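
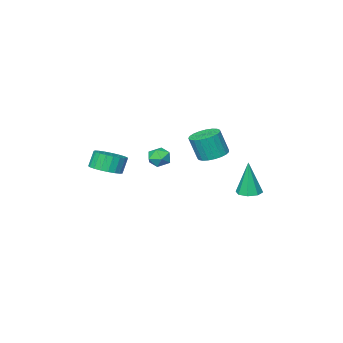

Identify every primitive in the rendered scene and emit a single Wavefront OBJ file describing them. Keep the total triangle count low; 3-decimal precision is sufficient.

v 3.526 -3.665 0.33
v 4.23 -4.186 0.579
v 3.837 -4.255 1.54
v 3.134 -3.735 1.29
v 4.358 -3.838 0.657
v 3.965 -3.908 1.617
v 4.342 -3.461 0.678
v 3.949 -3.53 1.638
v 4.185 -3.118 0.638
v 3.792 -3.188 1.599
v 3.914 -2.871 0.546
v 3.522 -2.94 1.506
v 3.576 -2.761 0.416
v 3.184 -2.83 1.376
v 3.23 -2.807 0.271
v 2.837 -2.876 1.231
v 2.935 -3.001 0.136
v 2.542 -3.071 1.097
v 2.742 -3.311 0.035
v 2.349 -3.38 0.995
v 2.684 -3.681 -0.015
v 2.292 -3.751 0.945
v 2.773 -4.049 -0.006
v 2.38 -4.119 0.955
v 2.991 -4.351 0.061
v 2.599 -4.42 1.022
v 3.302 -4.534 0.175
v 2.91 -4.603 1.136
v 3.652 -4.566 0.316
v 3.26 -4.636 1.276
v 3.98 -4.443 0.459
v 3.588 -4.513 1.419
v -3.602 -0.789 -2.119
v -3.096 -1.301 -2.145
v -3.558 -0.851 0.019
v -2.882 -0.793 -2.134
v -3.089 -0.283 -2.115
v -3.597 -0.069 -2.098
v -4.107 -0.277 -2.094
v -4.322 -0.784 -2.105
v -4.114 -1.294 -2.124
v -3.607 -1.509 -2.14
v -2.069 -1.922 0.609
v -1.366 -1.414 0.545
v -1.007 -1.731 1.988
v -1.711 -2.238 2.051
v -1.617 -1.18 0.659
v -1.259 -1.497 2.102
v -1.947 -1.074 0.764
v -1.588 -1.391 2.207
v -2.298 -1.115 0.842
v -1.939 -1.432 2.285
v -2.609 -1.296 0.88
v -2.25 -1.612 2.323
v -2.827 -1.584 0.871
v -2.468 -1.901 2.314
v -2.914 -1.931 0.817
v -2.555 -2.248 2.259
v -2.855 -2.276 0.726
v -2.496 -2.593 2.169
v -2.66 -2.56 0.615
v -2.302 -2.877 2.058
v -2.363 -2.734 0.503
v -2.005 -3.05 1.946
v -2.015 -2.767 0.41
v -1.657 -3.084 1.852
v -1.677 -2.654 0.35
v -1.318 -2.971 1.793
v -1.406 -2.414 0.336
v -1.048 -2.731 1.778
v -1.25 -2.089 0.368
v -0.892 -2.406 1.811
v -1.236 -1.736 0.442
v -0.877 -2.052 1.885
v 0.198 -2.694 1.075
v 0.827 -2.508 0.79
v 0.253 -3.712 0.53
v 0.882 -3.526 0.245
v 0.831 -3.654 0.946
v 0.797 -3.024 1.284
v 0.283 -3.196 0.036
v 0.249 -2.566 0.374
v 0.879 -2.818 0.148
v 1.218 -3.101 0.711
v -0.138 -3.119 0.609
v 0.201 -3.402 1.172
f 2 1 5
f 2 5 3
f 3 5 6
f 3 6 4
f 5 1 7
f 5 7 6
f 6 7 8
f 6 8 4
f 7 1 9
f 7 9 8
f 8 9 10
f 8 10 4
f 9 1 11
f 9 11 10
f 10 11 12
f 10 12 4
f 11 1 13
f 11 13 12
f 12 13 14
f 12 14 4
f 13 1 15
f 13 15 14
f 14 15 16
f 14 16 4
f 15 1 17
f 15 17 16
f 16 17 18
f 16 18 4
f 17 1 19
f 17 19 18
f 18 19 20
f 18 20 4
f 19 1 21
f 19 21 20
f 20 21 22
f 20 22 4
f 21 1 23
f 21 23 22
f 22 23 24
f 22 24 4
f 23 1 25
f 23 25 24
f 24 25 26
f 24 26 4
f 25 1 27
f 25 27 26
f 26 27 28
f 26 28 4
f 27 1 29
f 27 29 28
f 28 29 30
f 28 30 4
f 29 1 31
f 29 31 30
f 30 31 32
f 30 32 4
f 31 1 2
f 31 2 32
f 32 2 3
f 32 3 4
f 34 33 36
f 34 36 35
f 36 33 37
f 36 37 35
f 37 33 38
f 37 38 35
f 38 33 39
f 38 39 35
f 39 33 40
f 39 40 35
f 40 33 41
f 40 41 35
f 41 33 42
f 41 42 35
f 42 33 34
f 42 34 35
f 44 43 47
f 44 47 45
f 45 47 48
f 45 48 46
f 47 43 49
f 47 49 48
f 48 49 50
f 48 50 46
f 49 43 51
f 49 51 50
f 50 51 52
f 50 52 46
f 51 43 53
f 51 53 52
f 52 53 54
f 52 54 46
f 53 43 55
f 53 55 54
f 54 55 56
f 54 56 46
f 55 43 57
f 55 57 56
f 56 57 58
f 56 58 46
f 57 43 59
f 57 59 58
f 58 59 60
f 58 60 46
f 59 43 61
f 59 61 60
f 60 61 62
f 60 62 46
f 61 43 63
f 61 63 62
f 62 63 64
f 62 64 46
f 63 43 65
f 63 65 64
f 64 65 66
f 64 66 46
f 65 43 67
f 65 67 66
f 66 67 68
f 66 68 46
f 67 43 69
f 67 69 68
f 68 69 70
f 68 70 46
f 69 43 71
f 69 71 70
f 70 71 72
f 70 72 46
f 71 43 73
f 71 73 72
f 72 73 74
f 72 74 46
f 73 43 44
f 73 44 74
f 74 44 45
f 74 45 46
f 75 86 80
f 75 80 76
f 75 76 82
f 75 82 85
f 75 85 86
f 76 80 84
f 80 86 79
f 86 85 77
f 85 82 81
f 82 76 83
f 78 84 79
f 78 79 77
f 78 77 81
f 78 81 83
f 78 83 84
f 79 84 80
f 77 79 86
f 81 77 85
f 83 81 82
f 84 83 76



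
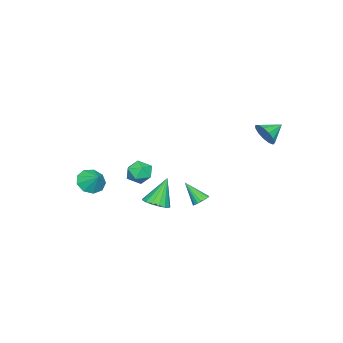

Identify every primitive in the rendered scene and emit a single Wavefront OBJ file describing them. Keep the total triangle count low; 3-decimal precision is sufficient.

v 3.348 -0.245 2.257
v 3.905 -0.788 2.275
v 2.475 -1.132 2.445
v 3.032 -1.675 2.463
v 2.976 -1.157 3.04
v 3.515 -0.609 2.924
v 2.865 -1.311 1.796
v 3.404 -0.763 1.68
v 3.606 -1.448 1.99
v 3.674 -1.352 2.759
v 2.706 -0.568 1.961
v 2.774 -0.472 2.73
v 1.973 -0.667 -0.429
v 2.661 -0.554 -0.128
v 1.247 -0.393 1.129
v 2.557 -0.222 -0.235
v 2.32 0.008 -0.386
v 2.002 0.083 -0.547
v 1.678 -0.014 -0.681
v 1.421 -0.26 -0.757
v 1.291 -0.599 -0.758
v 1.317 -0.955 -0.684
v 1.493 -1.244 -0.551
v 1.779 -1.401 -0.39
v 2.109 -1.39 -0.238
v 2.408 -1.213 -0.13
v 2.608 -0.912 -0.09
v 2.439 -4.179 0.53
v 2.864 -3.81 -0.066
v 2.821 -3.521 1.21
v 2.359 -3.571 -0.014
v 1.892 -3.617 0.293
v 1.681 -3.926 0.711
v 1.824 -4.353 1.044
v 2.256 -4.699 1.137
v 2.773 -4.802 0.946
v 3.135 -4.613 0.561
v 3.17 -4.221 0.161
v -0.079 0.869 -0.884
v 0.427 0.769 -0.952
v -0.121 -0.089 0.204
v 0.429 0.943 -0.799
v 0.33 1.102 -0.663
v 0.151 1.215 -0.57
v -0.074 1.259 -0.54
v -0.3 1.226 -0.577
v -0.482 1.123 -0.676
v -0.585 0.969 -0.815
v -0.587 0.796 -0.968
v -0.488 0.637 -1.105
v -0.309 0.524 -1.197
v -0.084 0.479 -1.228
v 0.142 0.512 -1.19
v 0.325 0.616 -1.092
v -2.863 3.137 3.234
v -2.468 3.223 3.913
v -3.757 3.683 3.686
v -2.373 3.582 3.666
v -2.435 3.799 3.283
v -2.632 3.806 2.884
v -2.903 3.601 2.596
v -3.161 3.249 2.511
v -3.325 2.861 2.656
v -3.342 2.561 2.984
v -3.207 2.444 3.392
v -2.964 2.547 3.75
v -2.688 2.837 3.944
f 1 12 6
f 1 6 2
f 1 2 8
f 1 8 11
f 1 11 12
f 2 6 10
f 6 12 5
f 12 11 3
f 11 8 7
f 8 2 9
f 4 10 5
f 4 5 3
f 4 3 7
f 4 7 9
f 4 9 10
f 5 10 6
f 3 5 12
f 7 3 11
f 9 7 8
f 10 9 2
f 14 13 16
f 14 16 15
f 16 13 17
f 16 17 15
f 17 13 18
f 17 18 15
f 18 13 19
f 18 19 15
f 19 13 20
f 19 20 15
f 20 13 21
f 20 21 15
f 21 13 22
f 21 22 15
f 22 13 23
f 22 23 15
f 23 13 24
f 23 24 15
f 24 13 25
f 24 25 15
f 25 13 26
f 25 26 15
f 26 13 27
f 26 27 15
f 27 13 14
f 27 14 15
f 29 28 31
f 29 31 30
f 31 28 32
f 31 32 30
f 32 28 33
f 32 33 30
f 33 28 34
f 33 34 30
f 34 28 35
f 34 35 30
f 35 28 36
f 35 36 30
f 36 28 37
f 36 37 30
f 37 28 38
f 37 38 30
f 38 28 29
f 38 29 30
f 40 39 42
f 40 42 41
f 42 39 43
f 42 43 41
f 43 39 44
f 43 44 41
f 44 39 45
f 44 45 41
f 45 39 46
f 45 46 41
f 46 39 47
f 46 47 41
f 47 39 48
f 47 48 41
f 48 39 49
f 48 49 41
f 49 39 50
f 49 50 41
f 50 39 51
f 50 51 41
f 51 39 52
f 51 52 41
f 52 39 53
f 52 53 41
f 53 39 54
f 53 54 41
f 54 39 40
f 54 40 41
f 56 55 58
f 56 58 57
f 58 55 59
f 58 59 57
f 59 55 60
f 59 60 57
f 60 55 61
f 60 61 57
f 61 55 62
f 61 62 57
f 62 55 63
f 62 63 57
f 63 55 64
f 63 64 57
f 64 55 65
f 64 65 57
f 65 55 66
f 65 66 57
f 66 55 67
f 66 67 57
f 67 55 56
f 67 56 57



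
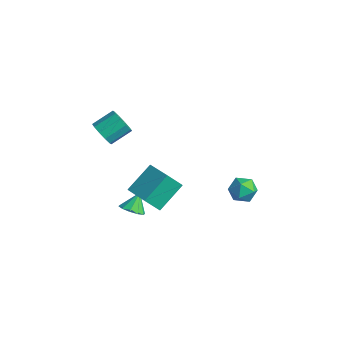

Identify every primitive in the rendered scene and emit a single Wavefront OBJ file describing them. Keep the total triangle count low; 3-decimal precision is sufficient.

v -0.532 -1.853 -1.377
v -0.76 -2.737 -0.2
v -0.777 -0.146 -0.143
v -1.005 -1.031 1.034
v 1.225 -1.849 -1.034
v 0.997 -2.734 0.143
v 0.98 -0.143 0.2
v 0.752 -1.027 1.377
v -2.402 -1.452 -4.06
v -1.896 -1.921 -3.581
v -2.678 -0.688 -3.02
v -1.612 -1.539 -3.787
v -1.63 -1.123 -4.097
v -1.943 -0.833 -4.393
v -2.431 -0.779 -4.562
v -2.908 -0.983 -4.539
v -3.191 -1.366 -4.333
v -3.174 -1.782 -4.023
v -2.861 -2.072 -3.727
v -2.373 -2.125 -3.558
v -2.723 -3.159 3.608
v -1.931 -3.429 3.881
v -1.746 -2.152 4.606
v -2.537 -1.881 4.332
v -1.866 -3.17 3.408
v -1.68 -1.893 4.132
v -2.128 -2.906 3.01
v -1.942 -1.629 3.735
v -2.617 -2.739 2.841
v -2.431 -1.462 3.566
v -3.147 -2.733 2.965
v -2.961 -1.455 3.689
v -3.514 -2.888 3.334
v -3.329 -1.611 4.059
v -3.58 -3.147 3.808
v -3.394 -1.87 4.532
v -3.318 -3.411 4.205
v -3.132 -2.134 4.93
v -2.829 -3.578 4.374
v -2.643 -2.301 5.099
v -2.299 -3.585 4.251
v -2.113 -2.307 4.975
v 0.733 4.54 -2.047
v 1.375 4.475 -1.326
v 1.305 3.225 -2.674
v 1.947 3.16 -1.953
v 1.005 3.023 -1.777
v 0.652 3.835 -1.389
v 2.028 3.865 -2.611
v 1.675 4.677 -2.223
v 2.175 4.058 -1.674
v 1.543 3.537 -1.159
v 1.137 4.163 -2.841
v 0.505 3.642 -2.326
f 2 4 1
f 5 2 1
f 1 4 3
f 3 5 1
f 2 8 4
f 6 2 5
f 6 8 2
f 4 8 3
f 7 5 3
f 3 8 7
f 7 6 5
f 8 6 7
f 10 9 12
f 10 12 11
f 12 9 13
f 12 13 11
f 13 9 14
f 13 14 11
f 14 9 15
f 14 15 11
f 15 9 16
f 15 16 11
f 16 9 17
f 16 17 11
f 17 9 18
f 17 18 11
f 18 9 19
f 18 19 11
f 19 9 20
f 19 20 11
f 20 9 10
f 20 10 11
f 22 21 25
f 22 25 23
f 23 25 26
f 23 26 24
f 25 21 27
f 25 27 26
f 26 27 28
f 26 28 24
f 27 21 29
f 27 29 28
f 28 29 30
f 28 30 24
f 29 21 31
f 29 31 30
f 30 31 32
f 30 32 24
f 31 21 33
f 31 33 32
f 32 33 34
f 32 34 24
f 33 21 35
f 33 35 34
f 34 35 36
f 34 36 24
f 35 21 37
f 35 37 36
f 36 37 38
f 36 38 24
f 37 21 39
f 37 39 38
f 38 39 40
f 38 40 24
f 39 21 41
f 39 41 40
f 40 41 42
f 40 42 24
f 41 21 22
f 41 22 42
f 42 22 23
f 42 23 24
f 43 54 48
f 43 48 44
f 43 44 50
f 43 50 53
f 43 53 54
f 44 48 52
f 48 54 47
f 54 53 45
f 53 50 49
f 50 44 51
f 46 52 47
f 46 47 45
f 46 45 49
f 46 49 51
f 46 51 52
f 47 52 48
f 45 47 54
f 49 45 53
f 51 49 50
f 52 51 44



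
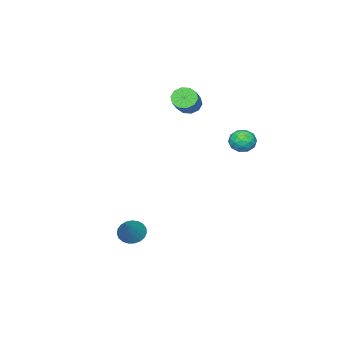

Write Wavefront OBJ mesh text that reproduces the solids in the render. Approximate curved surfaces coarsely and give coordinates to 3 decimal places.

v -2.267 3.378 0.971
v -1.603 3.444 0.661
v -2.637 2.736 0.039
v -1.973 2.802 -0.271
v -2.057 2.393 0.335
v -1.828 2.79 0.911
v -2.412 3.39 -0.211
v -2.183 3.787 0.365
v -1.692 3.452 -0.069
v -1.473 2.836 0.268
v -2.767 3.344 0.432
v -2.548 2.728 0.769
v -1.903 3.467 0.898
v -2.337 2.713 -0.198
v -2.387 2.472 0.158
v -1.996 2.511 -0.024
v -2.035 3.083 1.045
v -1.645 3.122 0.863
v -1.912 2.504 0.671
v -2.595 3.058 -0.163
v -2.205 3.097 -0.345
v -2.244 3.669 0.724
v -1.853 3.708 0.542
v -2.328 3.676 0.029
v -1.564 3.511 0.287
v -1.782 3.134 -0.261
v -2.04 3.479 -0.226
v -1.905 3.713 0.113
v -1.436 3.149 0.485
v -1.653 2.771 -0.063
v -1.703 2.531 0.293
v -1.568 2.764 0.632
v -1.488 3.153 0.056
v -2.587 3.409 0.763
v -2.804 3.031 0.215
v -2.672 3.416 0.068
v -2.537 3.649 0.407
v -2.458 3.046 0.961
v -2.676 2.669 0.413
v -2.335 2.467 0.587
v -2.2 2.701 0.926
v -2.752 3.027 0.644
v 3.295 0.664 -4.6
v 3.849 0.577 -5.068
v 4.485 1.256 -3.3
v 3.765 0.864 -5.122
v 3.6 1.116 -5.085
v 3.382 1.29 -4.965
v 3.149 1.356 -4.782
v 2.941 1.302 -4.567
v 2.795 1.138 -4.358
v 2.735 0.891 -4.191
v 2.771 0.606 -4.095
v 2.899 0.33 -4.086
v 3.094 0.113 -4.166
v 3.325 -0.01 -4.321
v 3.55 -0.016 -4.525
v 3.731 0.096 -4.741
v 3.837 0.306 -4.933
v -3.154 -1.151 1.388
v -2.921 -0.777 0.857
v -1.814 -0.155 1.781
v -2.046 -0.529 2.312
v -3.218 -0.548 1.06
v -2.111 0.074 1.983
v -3.491 -0.549 1.387
v -2.384 0.073 2.311
v -3.635 -0.78 1.715
v -2.528 -0.158 2.639
v -3.595 -1.153 1.919
v -2.488 -0.531 2.842
v -3.386 -1.525 1.919
v -2.279 -0.903 2.843
v -3.089 -1.754 1.717
v -1.982 -1.132 2.64
v -2.816 -1.753 1.389
v -1.709 -1.131 2.313
v -2.672 -1.522 1.061
v -1.565 -0.9 1.985
v -2.712 -1.149 0.858
v -1.605 -0.527 1.781
f 1 38 17
f 38 12 41
f 17 41 6
f 38 41 17
f 1 17 13
f 17 6 18
f 13 18 2
f 17 18 13
f 1 13 22
f 13 2 23
f 22 23 8
f 13 23 22
f 1 22 34
f 22 8 37
f 34 37 11
f 22 37 34
f 1 34 38
f 34 11 42
f 38 42 12
f 34 42 38
f 2 18 29
f 18 6 32
f 29 32 10
f 18 32 29
f 6 41 19
f 41 12 40
f 19 40 5
f 41 40 19
f 12 42 39
f 42 11 35
f 39 35 3
f 42 35 39
f 11 37 36
f 37 8 24
f 36 24 7
f 37 24 36
f 8 23 28
f 23 2 25
f 28 25 9
f 23 25 28
f 4 30 16
f 30 10 31
f 16 31 5
f 30 31 16
f 4 16 14
f 16 5 15
f 14 15 3
f 16 15 14
f 4 14 21
f 14 3 20
f 21 20 7
f 14 20 21
f 4 21 26
f 21 7 27
f 26 27 9
f 21 27 26
f 4 26 30
f 26 9 33
f 30 33 10
f 26 33 30
f 5 31 19
f 31 10 32
f 19 32 6
f 31 32 19
f 3 15 39
f 15 5 40
f 39 40 12
f 15 40 39
f 7 20 36
f 20 3 35
f 36 35 11
f 20 35 36
f 9 27 28
f 27 7 24
f 28 24 8
f 27 24 28
f 10 33 29
f 33 9 25
f 29 25 2
f 33 25 29
f 44 43 46
f 44 46 45
f 46 43 47
f 46 47 45
f 47 43 48
f 47 48 45
f 48 43 49
f 48 49 45
f 49 43 50
f 49 50 45
f 50 43 51
f 50 51 45
f 51 43 52
f 51 52 45
f 52 43 53
f 52 53 45
f 53 43 54
f 53 54 45
f 54 43 55
f 54 55 45
f 55 43 56
f 55 56 45
f 56 43 57
f 56 57 45
f 57 43 58
f 57 58 45
f 58 43 59
f 58 59 45
f 59 43 44
f 59 44 45
f 61 60 64
f 61 64 62
f 62 64 65
f 62 65 63
f 64 60 66
f 64 66 65
f 65 66 67
f 65 67 63
f 66 60 68
f 66 68 67
f 67 68 69
f 67 69 63
f 68 60 70
f 68 70 69
f 69 70 71
f 69 71 63
f 70 60 72
f 70 72 71
f 71 72 73
f 71 73 63
f 72 60 74
f 72 74 73
f 73 74 75
f 73 75 63
f 74 60 76
f 74 76 75
f 75 76 77
f 75 77 63
f 76 60 78
f 76 78 77
f 77 78 79
f 77 79 63
f 78 60 80
f 78 80 79
f 79 80 81
f 79 81 63
f 80 60 61
f 80 61 81
f 81 61 62
f 81 62 63



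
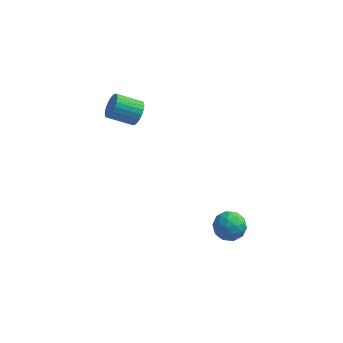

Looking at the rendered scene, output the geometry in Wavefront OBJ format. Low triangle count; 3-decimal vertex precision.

v 2.254 0.024 -3.465
v 2.828 -0.057 -4.292
v 2.732 -1.463 -2.988
v 3.306 -1.544 -3.815
v 3.556 -0.888 -3.09
v 3.26 0.031 -3.384
v 2.3 -1.551 -3.896
v 2.004 -0.632 -4.19
v 2.856 -1.03 -4.558
v 3.632 -0.621 -4.06
v 1.928 -0.899 -3.22
v 2.704 -0.49 -2.722
v 2.499 0.114 -3.92
v 3.061 -1.634 -3.36
v 3.208 -1.249 -2.933
v 3.545 -1.296 -3.419
v 2.753 0.166 -3.387
v 3.09 0.118 -3.873
v 3.518 -0.371 -3.166
v 2.47 -1.638 -3.407
v 2.807 -1.686 -3.893
v 2.015 -0.224 -3.861
v 2.352 -0.271 -4.347
v 2.042 -1.149 -4.114
v 2.852 -0.505 -4.563
v 3.133 -1.38 -4.283
v 2.542 -1.384 -4.33
v 2.368 -0.843 -4.503
v 3.309 -0.265 -4.27
v 3.59 -1.139 -3.99
v 3.737 -0.754 -3.563
v 3.563 -0.213 -3.736
v 3.325 -0.837 -4.426
v 1.97 -0.381 -3.29
v 2.251 -1.255 -3.01
v 1.997 -1.307 -3.544
v 1.823 -0.766 -3.717
v 2.427 -0.14 -2.997
v 2.708 -1.015 -2.717
v 3.192 -0.677 -2.777
v 3.018 -0.136 -2.95
v 2.235 -0.683 -2.854
v -2.869 1.61 3.191
v -2.485 1.347 3.842
v -3.906 1.047 4.56
v -4.291 1.31 3.909
v -2.516 1.651 3.908
v -3.937 1.351 4.625
v -2.601 1.948 3.865
v -4.022 1.648 4.582
v -2.726 2.194 3.719
v -4.147 1.894 4.436
v -2.873 2.351 3.493
v -4.295 2.051 4.21
v -3.02 2.395 3.221
v -4.441 2.095 3.938
v -3.144 2.32 2.944
v -4.565 2.02 3.662
v -3.226 2.136 2.705
v -4.647 1.836 3.423
v -3.254 1.873 2.54
v -4.675 1.573 3.258
v -3.223 1.569 2.475
v -4.644 1.269 3.192
v -3.138 1.272 2.518
v -4.559 0.972 3.235
v -3.013 1.026 2.664
v -4.434 0.726 3.381
v -2.865 0.869 2.89
v -4.287 0.569 3.607
v -2.719 0.825 3.162
v -4.14 0.525 3.879
v -2.595 0.9 3.438
v -4.016 0.6 4.156
v -2.513 1.084 3.677
v -3.934 0.784 4.395
f 1 38 17
f 38 12 41
f 17 41 6
f 38 41 17
f 1 17 13
f 17 6 18
f 13 18 2
f 17 18 13
f 1 13 22
f 13 2 23
f 22 23 8
f 13 23 22
f 1 22 34
f 22 8 37
f 34 37 11
f 22 37 34
f 1 34 38
f 34 11 42
f 38 42 12
f 34 42 38
f 2 18 29
f 18 6 32
f 29 32 10
f 18 32 29
f 6 41 19
f 41 12 40
f 19 40 5
f 41 40 19
f 12 42 39
f 42 11 35
f 39 35 3
f 42 35 39
f 11 37 36
f 37 8 24
f 36 24 7
f 37 24 36
f 8 23 28
f 23 2 25
f 28 25 9
f 23 25 28
f 4 30 16
f 30 10 31
f 16 31 5
f 30 31 16
f 4 16 14
f 16 5 15
f 14 15 3
f 16 15 14
f 4 14 21
f 14 3 20
f 21 20 7
f 14 20 21
f 4 21 26
f 21 7 27
f 26 27 9
f 21 27 26
f 4 26 30
f 26 9 33
f 30 33 10
f 26 33 30
f 5 31 19
f 31 10 32
f 19 32 6
f 31 32 19
f 3 15 39
f 15 5 40
f 39 40 12
f 15 40 39
f 7 20 36
f 20 3 35
f 36 35 11
f 20 35 36
f 9 27 28
f 27 7 24
f 28 24 8
f 27 24 28
f 10 33 29
f 33 9 25
f 29 25 2
f 33 25 29
f 44 43 47
f 44 47 45
f 45 47 48
f 45 48 46
f 47 43 49
f 47 49 48
f 48 49 50
f 48 50 46
f 49 43 51
f 49 51 50
f 50 51 52
f 50 52 46
f 51 43 53
f 51 53 52
f 52 53 54
f 52 54 46
f 53 43 55
f 53 55 54
f 54 55 56
f 54 56 46
f 55 43 57
f 55 57 56
f 56 57 58
f 56 58 46
f 57 43 59
f 57 59 58
f 58 59 60
f 58 60 46
f 59 43 61
f 59 61 60
f 60 61 62
f 60 62 46
f 61 43 63
f 61 63 62
f 62 63 64
f 62 64 46
f 63 43 65
f 63 65 64
f 64 65 66
f 64 66 46
f 65 43 67
f 65 67 66
f 66 67 68
f 66 68 46
f 67 43 69
f 67 69 68
f 68 69 70
f 68 70 46
f 69 43 71
f 69 71 70
f 70 71 72
f 70 72 46
f 71 43 73
f 71 73 72
f 72 73 74
f 72 74 46
f 73 43 75
f 73 75 74
f 74 75 76
f 74 76 46
f 75 43 44
f 75 44 76
f 76 44 45
f 76 45 46



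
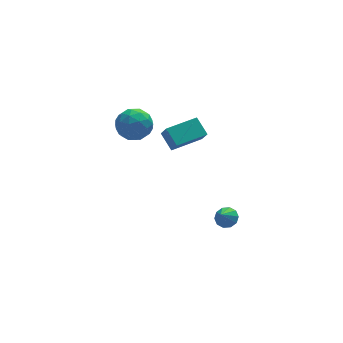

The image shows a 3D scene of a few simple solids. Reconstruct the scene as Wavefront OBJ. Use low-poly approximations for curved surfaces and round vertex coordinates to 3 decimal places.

v -0.178 1.195 1.716
v -0.05 0.6 2.56
v -0.492 2.161 2.444
v -0.364 1.566 3.288
v 1.704 1.734 1.812
v 1.832 1.139 2.656
v 1.39 2.7 2.54
v 1.518 2.105 3.384
v -2.623 2.66 2.898
v -1.522 2.827 2.913
v -2.458 1.453 4.227
v -1.357 1.62 4.242
v -2.046 2.423 4.59
v -2.148 3.169 3.768
v -1.832 1.111 3.372
v -1.934 1.857 2.55
v -1.032 1.869 3.205
v -1.165 2.68 3.958
v -2.815 1.6 3.182
v -2.948 2.411 3.935
v -2.087 2.85 2.789
v -1.893 1.43 4.351
v -2.298 1.903 4.556
v -1.651 2.001 4.564
v -2.455 3.051 3.292
v -1.808 3.149 3.3
v -2.116 2.911 4.286
v -2.172 1.131 3.84
v -1.525 1.229 3.848
v -2.329 2.279 2.576
v -1.682 2.377 2.584
v -1.864 1.369 2.854
v -1.152 2.385 2.969
v -1.055 1.675 3.751
v -1.334 1.376 3.239
v -1.394 1.814 2.756
v -1.23 2.861 3.412
v -1.133 2.152 4.193
v -1.538 2.624 4.398
v -1.598 3.062 3.915
v -0.942 2.298 3.584
v -2.847 2.128 2.947
v -2.75 1.419 3.728
v -2.382 1.218 3.225
v -2.442 1.656 2.742
v -2.925 2.605 3.389
v -2.828 1.895 4.171
v -2.586 2.466 4.384
v -2.646 2.904 3.901
v -3.038 1.982 3.556
v 2.733 0.303 -4.121
v 3.344 0.014 -3.939
v 2.227 -0.223 -3.259
v 3.307 0.391 -3.73
v 3.051 0.735 -3.671
v 2.674 0.913 -3.784
v 2.319 0.859 -4.026
v 2.123 0.592 -4.304
v 2.159 0.215 -4.512
v 2.416 -0.129 -4.571
v 2.793 -0.308 -4.458
v 3.148 -0.253 -4.217
f 2 4 1
f 5 2 1
f 1 4 3
f 3 5 1
f 2 8 4
f 6 2 5
f 6 8 2
f 4 8 3
f 7 5 3
f 3 8 7
f 7 6 5
f 8 6 7
f 9 46 25
f 46 20 49
f 25 49 14
f 46 49 25
f 9 25 21
f 25 14 26
f 21 26 10
f 25 26 21
f 9 21 30
f 21 10 31
f 30 31 16
f 21 31 30
f 9 30 42
f 30 16 45
f 42 45 19
f 30 45 42
f 9 42 46
f 42 19 50
f 46 50 20
f 42 50 46
f 10 26 37
f 26 14 40
f 37 40 18
f 26 40 37
f 14 49 27
f 49 20 48
f 27 48 13
f 49 48 27
f 20 50 47
f 50 19 43
f 47 43 11
f 50 43 47
f 19 45 44
f 45 16 32
f 44 32 15
f 45 32 44
f 16 31 36
f 31 10 33
f 36 33 17
f 31 33 36
f 12 38 24
f 38 18 39
f 24 39 13
f 38 39 24
f 12 24 22
f 24 13 23
f 22 23 11
f 24 23 22
f 12 22 29
f 22 11 28
f 29 28 15
f 22 28 29
f 12 29 34
f 29 15 35
f 34 35 17
f 29 35 34
f 12 34 38
f 34 17 41
f 38 41 18
f 34 41 38
f 13 39 27
f 39 18 40
f 27 40 14
f 39 40 27
f 11 23 47
f 23 13 48
f 47 48 20
f 23 48 47
f 15 28 44
f 28 11 43
f 44 43 19
f 28 43 44
f 17 35 36
f 35 15 32
f 36 32 16
f 35 32 36
f 18 41 37
f 41 17 33
f 37 33 10
f 41 33 37
f 52 51 54
f 52 54 53
f 54 51 55
f 54 55 53
f 55 51 56
f 55 56 53
f 56 51 57
f 56 57 53
f 57 51 58
f 57 58 53
f 58 51 59
f 58 59 53
f 59 51 60
f 59 60 53
f 60 51 61
f 60 61 53
f 61 51 62
f 61 62 53
f 62 51 52
f 62 52 53



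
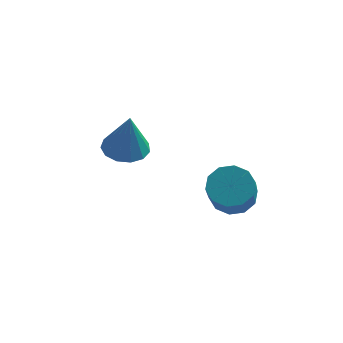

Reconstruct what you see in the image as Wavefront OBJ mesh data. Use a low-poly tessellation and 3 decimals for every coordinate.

v -2.195 1.201 -1.377
v -1.513 0.699 -1.524
v -1.985 0.979 0.357
v -1.344 1.151 -1.486
v -1.444 1.619 -1.414
v -1.784 1.955 -1.33
v -2.254 2.051 -1.26
v -2.705 1.878 -1.228
v -2.994 1.489 -1.243
v -3.03 1.009 -1.3
v -2.8 0.59 -1.382
v -2.379 0.365 -1.462
v -1.899 0.406 -1.515
v 1.734 -1.044 -1.656
v 2.53 -0.89 -1.536
v 2.562 -2.282 0.036
v 1.766 -2.436 -0.084
v 2.264 -0.57 -1.248
v 2.296 -1.962 0.325
v 1.795 -0.431 -1.115
v 1.827 -1.823 0.457
v 1.303 -0.526 -1.189
v 1.334 -1.918 0.383
v 0.975 -0.819 -1.442
v 1.007 -2.211 0.131
v 0.938 -1.198 -1.776
v 0.97 -2.59 -0.204
v 1.204 -1.518 -2.065
v 1.236 -2.91 -0.492
v 1.673 -1.657 -2.197
v 1.705 -3.049 -0.625
v 2.166 -1.562 -2.123
v 2.197 -2.954 -0.551
v 2.493 -1.269 -1.871
v 2.525 -2.661 -0.298
f 2 1 4
f 2 4 3
f 4 1 5
f 4 5 3
f 5 1 6
f 5 6 3
f 6 1 7
f 6 7 3
f 7 1 8
f 7 8 3
f 8 1 9
f 8 9 3
f 9 1 10
f 9 10 3
f 10 1 11
f 10 11 3
f 11 1 12
f 11 12 3
f 12 1 13
f 12 13 3
f 13 1 2
f 13 2 3
f 15 14 18
f 15 18 16
f 16 18 19
f 16 19 17
f 18 14 20
f 18 20 19
f 19 20 21
f 19 21 17
f 20 14 22
f 20 22 21
f 21 22 23
f 21 23 17
f 22 14 24
f 22 24 23
f 23 24 25
f 23 25 17
f 24 14 26
f 24 26 25
f 25 26 27
f 25 27 17
f 26 14 28
f 26 28 27
f 27 28 29
f 27 29 17
f 28 14 30
f 28 30 29
f 29 30 31
f 29 31 17
f 30 14 32
f 30 32 31
f 31 32 33
f 31 33 17
f 32 14 34
f 32 34 33
f 33 34 35
f 33 35 17
f 34 14 15
f 34 15 35
f 35 15 16
f 35 16 17



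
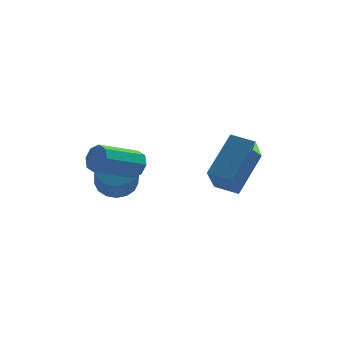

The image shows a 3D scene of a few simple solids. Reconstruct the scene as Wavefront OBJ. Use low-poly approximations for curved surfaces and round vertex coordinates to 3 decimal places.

v -1.786 -1.724 1.151
v -1 -1.693 1.073
v -0.829 -3.125 2.231
v -1.614 -3.156 2.309
v -1.071 -1.465 1.365
v -0.9 -2.897 2.524
v -1.305 -1.296 1.609
v -1.134 -2.728 2.768
v -1.65 -1.225 1.748
v -1.479 -2.657 2.906
v -2.026 -1.268 1.75
v -1.854 -2.7 2.908
v -2.346 -1.416 1.614
v -2.175 -2.848 2.773
v -2.538 -1.634 1.373
v -2.367 -3.066 2.531
v -2.558 -1.873 1.08
v -2.387 -3.305 2.239
v -2.401 -2.078 0.804
v -2.23 -3.51 1.963
v -2.103 -2.202 0.607
v -1.932 -3.634 1.766
v -1.732 -2.216 0.535
v -1.561 -3.648 1.694
v -1.373 -2.117 0.604
v -1.202 -3.549 1.762
v -1.109 -1.929 0.798
v -0.938 -3.361 1.956
v 1.451 -1.604 1.607
v 2.234 -0.383 3.084
v 1.657 -0.304 0.423
v 2.44 0.917 1.9
v 2.36 -1.937 1.4
v 3.143 -0.716 2.877
v 2.566 -0.637 0.216
v 3.349 0.584 1.693
v -0.931 -3.376 2.644
v -0.592 -3.492 3.138
v -1.85 -4.48 3.769
v -2.189 -4.364 3.276
v -0.862 -3.114 3.191
v -2.12 -4.103 3.822
v -1.172 -2.89 2.924
v -2.43 -3.879 3.555
v -1.341 -2.95 2.493
v -2.599 -3.939 3.124
v -1.27 -3.26 2.151
v -2.528 -4.248 2.782
v -1 -3.637 2.098
v -2.258 -4.626 2.729
v -0.69 -3.861 2.365
v -1.948 -4.85 2.996
v -0.521 -3.801 2.796
v -1.779 -4.79 3.427
f 2 1 5
f 2 5 3
f 3 5 6
f 3 6 4
f 5 1 7
f 5 7 6
f 6 7 8
f 6 8 4
f 7 1 9
f 7 9 8
f 8 9 10
f 8 10 4
f 9 1 11
f 9 11 10
f 10 11 12
f 10 12 4
f 11 1 13
f 11 13 12
f 12 13 14
f 12 14 4
f 13 1 15
f 13 15 14
f 14 15 16
f 14 16 4
f 15 1 17
f 15 17 16
f 16 17 18
f 16 18 4
f 17 1 19
f 17 19 18
f 18 19 20
f 18 20 4
f 19 1 21
f 19 21 20
f 20 21 22
f 20 22 4
f 21 1 23
f 21 23 22
f 22 23 24
f 22 24 4
f 23 1 25
f 23 25 24
f 24 25 26
f 24 26 4
f 25 1 27
f 25 27 26
f 26 27 28
f 26 28 4
f 27 1 2
f 27 2 28
f 28 2 3
f 28 3 4
f 30 32 29
f 33 30 29
f 29 32 31
f 31 33 29
f 30 36 32
f 34 30 33
f 34 36 30
f 32 36 31
f 35 33 31
f 31 36 35
f 35 34 33
f 36 34 35
f 38 37 41
f 38 41 39
f 39 41 42
f 39 42 40
f 41 37 43
f 41 43 42
f 42 43 44
f 42 44 40
f 43 37 45
f 43 45 44
f 44 45 46
f 44 46 40
f 45 37 47
f 45 47 46
f 46 47 48
f 46 48 40
f 47 37 49
f 47 49 48
f 48 49 50
f 48 50 40
f 49 37 51
f 49 51 50
f 50 51 52
f 50 52 40
f 51 37 53
f 51 53 52
f 52 53 54
f 52 54 40
f 53 37 38
f 53 38 54
f 54 38 39
f 54 39 40



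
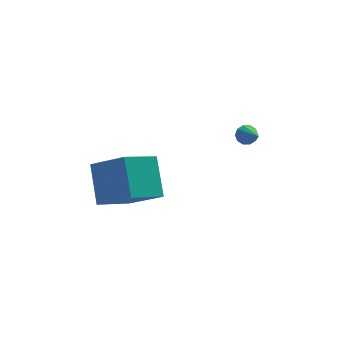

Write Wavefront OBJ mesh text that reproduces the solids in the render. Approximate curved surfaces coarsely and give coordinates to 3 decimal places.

v 2.343 1.804 1.964
v 2.738 1.67 1.621
v 2.617 0.536 2.776
v 2.871 1.855 1.865
v 2.803 2.02 2.147
v 2.559 2.103 2.359
v 2.232 2.072 2.42
v 1.948 1.938 2.307
v 1.814 1.753 2.063
v 1.883 1.587 1.782
v 2.127 1.505 1.57
v 2.454 1.536 1.509
v -4.487 0.93 -1.28
v -4.56 2.498 0.247
v -2.927 1.873 -2.174
v -3 3.441 -0.647
v -3.1 -0.201 -0.053
v -3.173 1.367 1.474
v -1.54 0.742 -0.947
v -1.613 2.31 0.58
f 2 1 4
f 2 4 3
f 4 1 5
f 4 5 3
f 5 1 6
f 5 6 3
f 6 1 7
f 6 7 3
f 7 1 8
f 7 8 3
f 8 1 9
f 8 9 3
f 9 1 10
f 9 10 3
f 10 1 11
f 10 11 3
f 11 1 12
f 11 12 3
f 12 1 2
f 12 2 3
f 14 16 13
f 17 14 13
f 13 16 15
f 15 17 13
f 14 20 16
f 18 14 17
f 18 20 14
f 16 20 15
f 19 17 15
f 15 20 19
f 19 18 17
f 20 18 19



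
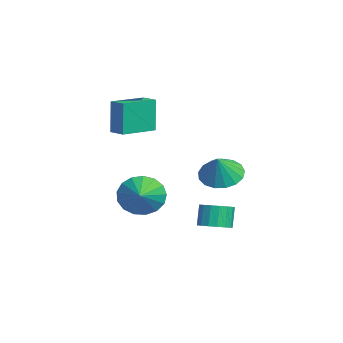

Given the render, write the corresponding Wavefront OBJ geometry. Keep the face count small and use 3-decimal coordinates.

v -1.143 1.653 -0.402
v -0.426 1.253 -0.937
v -0.477 1.367 0.702
v -0.299 1.702 -0.898
v -0.365 2.141 -0.745
v -0.609 2.467 -0.513
v -0.976 2.607 -0.256
v -1.381 2.528 -0.032
v -1.731 2.249 0.107
v -1.946 1.833 0.129
v -1.978 1.376 0.03
v -1.818 0.982 -0.168
v -1.503 0.741 -0.42
v -1.106 0.71 -0.668
v -0.717 0.894 -0.854
v -3.005 -1.456 -2.24
v -2.598 -0.855 -3.026
v -1.295 -1.724 -1.56
v -2.695 -0.519 -2.652
v -2.862 -0.398 -2.184
v -3.063 -0.519 -1.728
v -3.25 -0.855 -1.39
v -3.381 -1.329 -1.247
v -3.426 -1.832 -1.331
v -3.374 -2.249 -1.624
v -3.238 -2.485 -2.058
v -3.049 -2.485 -2.533
v -2.85 -2.249 -2.942
v -2.686 -1.832 -3.19
v -2.595 -1.329 -3.22
v -3.749 -2.671 1.267
v -3.956 -2.623 2.964
v -4.726 -1.167 1.106
v -4.933 -1.12 2.803
v -3.067 -2.22 1.337
v -3.274 -2.173 3.034
v -4.044 -0.717 1.176
v -4.251 -0.669 2.873
v -1.765 1.48 -3.725
v -1.059 1.475 -3.443
v -1.469 1.634 -2.413
v -2.175 1.64 -2.695
v -1.119 1.825 -3.521
v -1.529 1.984 -2.491
v -1.327 2.096 -3.646
v -1.737 2.256 -2.616
v -1.635 2.226 -3.789
v -2.045 2.386 -2.759
v -1.973 2.186 -3.917
v -2.383 2.345 -2.887
v -2.263 1.983 -4.001
v -2.673 2.143 -2.971
v -2.439 1.666 -4.022
v -2.849 1.825 -2.992
v -2.461 1.306 -3.975
v -2.871 1.465 -2.945
v -2.323 0.986 -3.871
v -2.733 1.145 -2.841
v -2.058 0.779 -3.733
v -2.468 0.938 -2.703
v -1.725 0.733 -3.593
v -2.135 0.892 -2.563
v -1.401 0.858 -3.484
v -1.811 1.018 -2.454
v -1.161 1.126 -3.43
v -1.571 1.285 -2.4
f 2 1 4
f 2 4 3
f 4 1 5
f 4 5 3
f 5 1 6
f 5 6 3
f 6 1 7
f 6 7 3
f 7 1 8
f 7 8 3
f 8 1 9
f 8 9 3
f 9 1 10
f 9 10 3
f 10 1 11
f 10 11 3
f 11 1 12
f 11 12 3
f 12 1 13
f 12 13 3
f 13 1 14
f 13 14 3
f 14 1 15
f 14 15 3
f 15 1 2
f 15 2 3
f 17 16 19
f 17 19 18
f 19 16 20
f 19 20 18
f 20 16 21
f 20 21 18
f 21 16 22
f 21 22 18
f 22 16 23
f 22 23 18
f 23 16 24
f 23 24 18
f 24 16 25
f 24 25 18
f 25 16 26
f 25 26 18
f 26 16 27
f 26 27 18
f 27 16 28
f 27 28 18
f 28 16 29
f 28 29 18
f 29 16 30
f 29 30 18
f 30 16 17
f 30 17 18
f 32 34 31
f 35 32 31
f 31 34 33
f 33 35 31
f 32 38 34
f 36 32 35
f 36 38 32
f 34 38 33
f 37 35 33
f 33 38 37
f 37 36 35
f 38 36 37
f 40 39 43
f 40 43 41
f 41 43 44
f 41 44 42
f 43 39 45
f 43 45 44
f 44 45 46
f 44 46 42
f 45 39 47
f 45 47 46
f 46 47 48
f 46 48 42
f 47 39 49
f 47 49 48
f 48 49 50
f 48 50 42
f 49 39 51
f 49 51 50
f 50 51 52
f 50 52 42
f 51 39 53
f 51 53 52
f 52 53 54
f 52 54 42
f 53 39 55
f 53 55 54
f 54 55 56
f 54 56 42
f 55 39 57
f 55 57 56
f 56 57 58
f 56 58 42
f 57 39 59
f 57 59 58
f 58 59 60
f 58 60 42
f 59 39 61
f 59 61 60
f 60 61 62
f 60 62 42
f 61 39 63
f 61 63 62
f 62 63 64
f 62 64 42
f 63 39 65
f 63 65 64
f 64 65 66
f 64 66 42
f 65 39 40
f 65 40 66
f 66 40 41
f 66 41 42



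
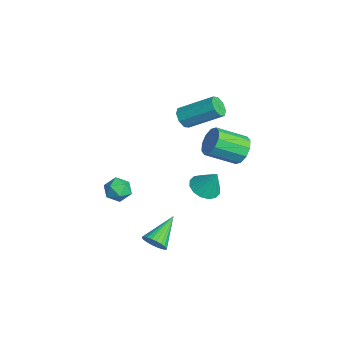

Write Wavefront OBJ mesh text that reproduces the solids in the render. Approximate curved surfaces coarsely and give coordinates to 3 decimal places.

v -3.255 -0.404 1.142
v -2.963 -0.221 0.687
v -2.333 1.206 1.663
v -2.625 1.024 2.118
v -3.366 -0.055 0.705
v -2.736 1.372 1.681
v -3.704 -0.093 0.978
v -3.074 1.334 1.954
v -3.779 -0.313 1.347
v -3.149 1.114 2.323
v -3.547 -0.586 1.597
v -2.917 0.841 2.573
v -3.144 -0.752 1.579
v -2.514 0.675 2.555
v -2.806 -0.714 1.306
v -2.176 0.713 2.282
v -2.731 -0.494 0.937
v -2.101 0.933 1.913
v -3.93 0.78 -4.354
v -3.255 0.399 -4.437
v -3.53 1.24 -3.206
v -3.192 0.761 -4.604
v -3.327 1.129 -4.704
v -3.623 1.403 -4.71
v -4.002 1.51 -4.621
v -4.362 1.422 -4.46
v -4.606 1.162 -4.271
v -4.669 0.8 -4.104
v -4.534 0.432 -4.004
v -4.238 0.158 -3.998
v -3.859 0.051 -4.087
v -3.499 0.139 -4.248
v 0.198 -2.552 -4.168
v 0.453 -2.731 -3.632
v -0.758 -1.468 -3.352
v 0.601 -2.552 -3.697
v 0.688 -2.372 -3.833
v 0.701 -2.219 -4.021
v 0.637 -2.118 -4.231
v 0.506 -2.082 -4.431
v 0.329 -2.118 -4.591
v 0.131 -2.22 -4.687
v -0.056 -2.372 -4.704
v -0.204 -2.552 -4.64
v -0.291 -2.732 -4.503
v -0.304 -2.884 -4.316
v -0.24 -2.986 -4.106
v -0.109 -3.021 -3.905
v 0.068 -2.986 -3.745
v 0.265 -2.884 -3.649
v -1.446 -3.851 -1.163
v -1.082 -3.337 -0.927
v -0.538 -4.443 -1.273
v -0.174 -3.929 -1.037
v -0.592 -4.262 -0.627
v -1.152 -3.896 -0.559
v -0.468 -3.884 -1.641
v -1.028 -3.518 -1.573
v -0.477 -3.357 -1.222
v -0.554 -3.591 -0.596
v -1.066 -4.189 -1.604
v -1.143 -4.423 -0.978
v -2.306 1.993 -0.773
v -1.775 2.218 -0.263
v -1.923 0.833 0.503
v -2.454 0.607 -0.007
v -2.201 2.353 -0.101
v -2.35 0.968 0.665
v -2.667 2.351 -0.195
v -2.816 0.966 0.571
v -2.996 2.212 -0.511
v -3.144 0.827 0.256
v -3.06 1.989 -0.926
v -3.209 0.604 -0.16
v -2.837 1.767 -1.283
v -2.985 0.382 -0.517
v -2.41 1.632 -1.445
v -2.559 0.247 -0.679
v -1.944 1.634 -1.351
v -2.093 0.249 -0.585
v -1.616 1.773 -1.036
v -1.764 0.388 -0.269
v -1.551 1.996 -0.62
v -1.7 0.611 0.146
f 2 1 5
f 2 5 3
f 3 5 6
f 3 6 4
f 5 1 7
f 5 7 6
f 6 7 8
f 6 8 4
f 7 1 9
f 7 9 8
f 8 9 10
f 8 10 4
f 9 1 11
f 9 11 10
f 10 11 12
f 10 12 4
f 11 1 13
f 11 13 12
f 12 13 14
f 12 14 4
f 13 1 15
f 13 15 14
f 14 15 16
f 14 16 4
f 15 1 17
f 15 17 16
f 16 17 18
f 16 18 4
f 17 1 2
f 17 2 18
f 18 2 3
f 18 3 4
f 20 19 22
f 20 22 21
f 22 19 23
f 22 23 21
f 23 19 24
f 23 24 21
f 24 19 25
f 24 25 21
f 25 19 26
f 25 26 21
f 26 19 27
f 26 27 21
f 27 19 28
f 27 28 21
f 28 19 29
f 28 29 21
f 29 19 30
f 29 30 21
f 30 19 31
f 30 31 21
f 31 19 32
f 31 32 21
f 32 19 20
f 32 20 21
f 34 33 36
f 34 36 35
f 36 33 37
f 36 37 35
f 37 33 38
f 37 38 35
f 38 33 39
f 38 39 35
f 39 33 40
f 39 40 35
f 40 33 41
f 40 41 35
f 41 33 42
f 41 42 35
f 42 33 43
f 42 43 35
f 43 33 44
f 43 44 35
f 44 33 45
f 44 45 35
f 45 33 46
f 45 46 35
f 46 33 47
f 46 47 35
f 47 33 48
f 47 48 35
f 48 33 49
f 48 49 35
f 49 33 50
f 49 50 35
f 50 33 34
f 50 34 35
f 51 62 56
f 51 56 52
f 51 52 58
f 51 58 61
f 51 61 62
f 52 56 60
f 56 62 55
f 62 61 53
f 61 58 57
f 58 52 59
f 54 60 55
f 54 55 53
f 54 53 57
f 54 57 59
f 54 59 60
f 55 60 56
f 53 55 62
f 57 53 61
f 59 57 58
f 60 59 52
f 64 63 67
f 64 67 65
f 65 67 68
f 65 68 66
f 67 63 69
f 67 69 68
f 68 69 70
f 68 70 66
f 69 63 71
f 69 71 70
f 70 71 72
f 70 72 66
f 71 63 73
f 71 73 72
f 72 73 74
f 72 74 66
f 73 63 75
f 73 75 74
f 74 75 76
f 74 76 66
f 75 63 77
f 75 77 76
f 76 77 78
f 76 78 66
f 77 63 79
f 77 79 78
f 78 79 80
f 78 80 66
f 79 63 81
f 79 81 80
f 80 81 82
f 80 82 66
f 81 63 83
f 81 83 82
f 82 83 84
f 82 84 66
f 83 63 64
f 83 64 84
f 84 64 65
f 84 65 66



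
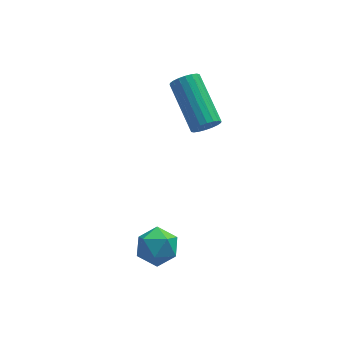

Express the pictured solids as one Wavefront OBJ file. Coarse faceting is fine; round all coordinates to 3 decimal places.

v 2.728 0.515 1.537
v 3.13 0.42 1.899
v 2.674 2.169 2.866
v 2.272 2.265 2.503
v 3.244 0.547 1.724
v 2.788 2.296 2.69
v 3.256 0.667 1.511
v 2.8 2.417 2.478
v 3.163 0.758 1.303
v 2.707 2.507 2.27
v 2.984 0.8 1.142
v 2.528 2.55 2.109
v 2.754 0.786 1.059
v 2.298 2.536 2.025
v 2.519 0.719 1.07
v 2.063 2.468 2.037
v 2.326 0.611 1.174
v 1.87 2.36 2.141
v 2.212 0.484 1.35
v 1.756 2.233 2.316
v 2.2 0.363 1.562
v 1.744 2.113 2.529
v 2.293 0.273 1.77
v 1.837 2.022 2.737
v 2.472 0.23 1.931
v 2.016 1.98 2.898
v 2.702 0.244 2.015
v 2.246 1.994 2.981
v 2.937 0.312 2.003
v 2.481 2.061 2.97
v 0.067 -1.84 -1.796
v 0.797 -1.671 -2.072
v 0.423 -3.069 -1.608
v 1.153 -2.9 -1.884
v 0.912 -2.602 -1.182
v 0.692 -1.843 -1.299
v 0.528 -2.897 -2.381
v 0.308 -2.138 -2.498
v 1.082 -2.324 -2.434
v 1.32 -2.142 -1.693
v -0.1 -2.598 -1.987
v 0.138 -2.416 -1.246
f 2 1 5
f 2 5 3
f 3 5 6
f 3 6 4
f 5 1 7
f 5 7 6
f 6 7 8
f 6 8 4
f 7 1 9
f 7 9 8
f 8 9 10
f 8 10 4
f 9 1 11
f 9 11 10
f 10 11 12
f 10 12 4
f 11 1 13
f 11 13 12
f 12 13 14
f 12 14 4
f 13 1 15
f 13 15 14
f 14 15 16
f 14 16 4
f 15 1 17
f 15 17 16
f 16 17 18
f 16 18 4
f 17 1 19
f 17 19 18
f 18 19 20
f 18 20 4
f 19 1 21
f 19 21 20
f 20 21 22
f 20 22 4
f 21 1 23
f 21 23 22
f 22 23 24
f 22 24 4
f 23 1 25
f 23 25 24
f 24 25 26
f 24 26 4
f 25 1 27
f 25 27 26
f 26 27 28
f 26 28 4
f 27 1 29
f 27 29 28
f 28 29 30
f 28 30 4
f 29 1 2
f 29 2 30
f 30 2 3
f 30 3 4
f 31 42 36
f 31 36 32
f 31 32 38
f 31 38 41
f 31 41 42
f 32 36 40
f 36 42 35
f 42 41 33
f 41 38 37
f 38 32 39
f 34 40 35
f 34 35 33
f 34 33 37
f 34 37 39
f 34 39 40
f 35 40 36
f 33 35 42
f 37 33 41
f 39 37 38
f 40 39 32



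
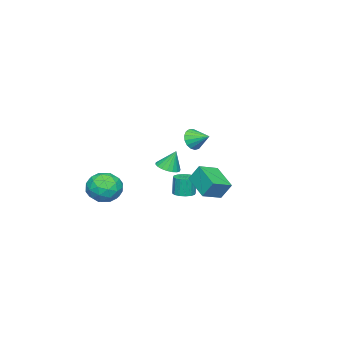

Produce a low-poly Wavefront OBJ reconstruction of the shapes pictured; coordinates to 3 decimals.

v -0.573 0.127 -4.078
v -0.014 0.561 -4.026
v -0.128 0.548 -2.691
v -0.687 0.113 -2.742
v -0.306 0.784 -4.048
v -0.419 0.77 -2.713
v -0.669 0.83 -4.079
v -0.783 0.817 -2.744
v -1.007 0.688 -4.109
v -1.12 0.675 -2.774
v -1.228 0.395 -4.13
v -1.342 0.382 -2.795
v -1.274 0.031 -4.138
v -1.388 0.017 -2.803
v -1.132 -0.308 -4.129
v -1.246 -0.321 -2.794
v -0.841 -0.53 -4.107
v -0.954 -0.544 -2.772
v -0.477 -0.577 -4.076
v -0.591 -0.59 -2.741
v -0.14 -0.435 -4.046
v -0.253 -0.448 -2.711
v 0.082 -0.142 -4.025
v -0.032 -0.155 -2.69
v 0.128 0.223 -4.017
v 0.014 0.209 -2.682
v -2.422 -2.072 -2.949
v -1.674 -1.712 -2.953
v -2.638 -1.608 -1.591
v -1.895 -1.444 -3.079
v -2.22 -1.301 -3.18
v -2.585 -1.31 -3.234
v -2.918 -1.47 -3.233
v -3.153 -1.749 -3.175
v -3.243 -2.092 -3.072
v -3.171 -2.431 -2.944
v -2.95 -2.699 -2.818
v -2.625 -2.843 -2.717
v -2.26 -2.834 -2.663
v -1.927 -2.674 -2.664
v -1.692 -2.394 -2.723
v -1.602 -2.051 -2.825
v -0.235 0.955 0.719
v 0.377 1.123 0.2
v -0.125 2.105 1.221
v 0.055 1.238 0.006
v -0.333 1.288 -0.024
v -0.698 1.262 0.116
v -0.958 1.165 0.395
v -1.051 1.02 0.747
v -0.958 0.86 1.093
v -0.699 0.722 1.354
v -0.333 0.637 1.469
v 0.055 0.625 1.412
v 0.377 0.689 1.196
v 0.559 0.813 0.872
v 0.559 0.97 0.512
v 2.599 -2.638 -3.323
v 3.109 -3.436 -4.108
v 1.431 -4.084 -2.612
v 1.941 -4.882 -3.397
v 2.602 -4.432 -2.461
v 3.323 -3.538 -2.901
v 1.217 -3.982 -3.819
v 1.938 -3.088 -4.259
v 2.255 -4.267 -4.414
v 3.111 -4.545 -3.576
v 1.429 -2.975 -3.144
v 2.285 -3.253 -2.306
v 2.956 -2.91 -3.778
v 1.584 -4.61 -2.942
v 1.972 -4.345 -2.392
v 2.272 -4.815 -2.853
v 3.082 -2.97 -3.069
v 3.382 -3.439 -3.53
v 3.084 -4.024 -2.562
v 1.158 -4.081 -3.19
v 1.458 -4.55 -3.651
v 2.268 -2.705 -3.867
v 2.568 -3.175 -4.328
v 1.456 -3.496 -4.158
v 2.754 -3.867 -4.42
v 2.068 -4.717 -4.001
v 1.642 -4.188 -4.249
v 2.066 -3.663 -4.508
v 3.257 -4.031 -3.927
v 2.571 -4.881 -3.508
v 2.959 -4.616 -2.959
v 3.383 -4.091 -3.217
v 2.755 -4.519 -4.107
v 1.969 -2.639 -3.212
v 1.283 -3.489 -2.793
v 1.157 -3.429 -3.503
v 1.581 -2.904 -3.761
v 2.472 -2.803 -2.719
v 1.786 -3.653 -2.3
v 2.474 -3.857 -2.212
v 2.898 -3.332 -2.471
v 1.785 -3.001 -2.613
v 3.03 2.488 -1.037
v 2.908 3.114 0.038
v 1.831 3.044 -1.497
v 1.708 3.67 -0.422
v 3.992 3.95 -1.778
v 3.869 4.576 -0.703
v 2.792 4.506 -2.238
v 2.67 5.132 -1.163
f 2 1 5
f 2 5 3
f 3 5 6
f 3 6 4
f 5 1 7
f 5 7 6
f 6 7 8
f 6 8 4
f 7 1 9
f 7 9 8
f 8 9 10
f 8 10 4
f 9 1 11
f 9 11 10
f 10 11 12
f 10 12 4
f 11 1 13
f 11 13 12
f 12 13 14
f 12 14 4
f 13 1 15
f 13 15 14
f 14 15 16
f 14 16 4
f 15 1 17
f 15 17 16
f 16 17 18
f 16 18 4
f 17 1 19
f 17 19 18
f 18 19 20
f 18 20 4
f 19 1 21
f 19 21 20
f 20 21 22
f 20 22 4
f 21 1 23
f 21 23 22
f 22 23 24
f 22 24 4
f 23 1 25
f 23 25 24
f 24 25 26
f 24 26 4
f 25 1 2
f 25 2 26
f 26 2 3
f 26 3 4
f 28 27 30
f 28 30 29
f 30 27 31
f 30 31 29
f 31 27 32
f 31 32 29
f 32 27 33
f 32 33 29
f 33 27 34
f 33 34 29
f 34 27 35
f 34 35 29
f 35 27 36
f 35 36 29
f 36 27 37
f 36 37 29
f 37 27 38
f 37 38 29
f 38 27 39
f 38 39 29
f 39 27 40
f 39 40 29
f 40 27 41
f 40 41 29
f 41 27 42
f 41 42 29
f 42 27 28
f 42 28 29
f 44 43 46
f 44 46 45
f 46 43 47
f 46 47 45
f 47 43 48
f 47 48 45
f 48 43 49
f 48 49 45
f 49 43 50
f 49 50 45
f 50 43 51
f 50 51 45
f 51 43 52
f 51 52 45
f 52 43 53
f 52 53 45
f 53 43 54
f 53 54 45
f 54 43 55
f 54 55 45
f 55 43 56
f 55 56 45
f 56 43 57
f 56 57 45
f 57 43 44
f 57 44 45
f 58 95 74
f 95 69 98
f 74 98 63
f 95 98 74
f 58 74 70
f 74 63 75
f 70 75 59
f 74 75 70
f 58 70 79
f 70 59 80
f 79 80 65
f 70 80 79
f 58 79 91
f 79 65 94
f 91 94 68
f 79 94 91
f 58 91 95
f 91 68 99
f 95 99 69
f 91 99 95
f 59 75 86
f 75 63 89
f 86 89 67
f 75 89 86
f 63 98 76
f 98 69 97
f 76 97 62
f 98 97 76
f 69 99 96
f 99 68 92
f 96 92 60
f 99 92 96
f 68 94 93
f 94 65 81
f 93 81 64
f 94 81 93
f 65 80 85
f 80 59 82
f 85 82 66
f 80 82 85
f 61 87 73
f 87 67 88
f 73 88 62
f 87 88 73
f 61 73 71
f 73 62 72
f 71 72 60
f 73 72 71
f 61 71 78
f 71 60 77
f 78 77 64
f 71 77 78
f 61 78 83
f 78 64 84
f 83 84 66
f 78 84 83
f 61 83 87
f 83 66 90
f 87 90 67
f 83 90 87
f 62 88 76
f 88 67 89
f 76 89 63
f 88 89 76
f 60 72 96
f 72 62 97
f 96 97 69
f 72 97 96
f 64 77 93
f 77 60 92
f 93 92 68
f 77 92 93
f 66 84 85
f 84 64 81
f 85 81 65
f 84 81 85
f 67 90 86
f 90 66 82
f 86 82 59
f 90 82 86
f 101 103 100
f 104 101 100
f 100 103 102
f 102 104 100
f 101 107 103
f 105 101 104
f 105 107 101
f 103 107 102
f 106 104 102
f 102 107 106
f 106 105 104
f 107 105 106



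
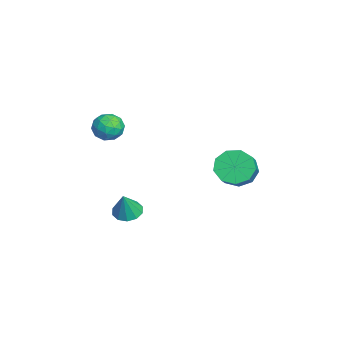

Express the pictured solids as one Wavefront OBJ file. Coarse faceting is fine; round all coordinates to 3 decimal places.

v 2.104 -2.542 2.237
v 2.485 -2.737 1.6
v 2.335 -3.663 2.72
v 2.716 -3.858 2.083
v 3.008 -3.331 2.558
v 2.865 -2.638 2.26
v 1.955 -3.762 2.06
v 1.812 -3.069 1.762
v 2.393 -3.491 1.491
v 3.044 -3.225 1.798
v 1.776 -3.175 2.522
v 2.427 -2.909 2.829
v 2.274 -2.541 1.877
v 2.546 -3.859 2.443
v 2.718 -3.549 2.723
v 2.942 -3.664 2.348
v 2.497 -2.483 2.264
v 2.721 -2.598 1.89
v 3.029 -2.946 2.452
v 2.099 -3.802 2.43
v 2.323 -3.917 2.056
v 1.878 -2.736 1.972
v 2.102 -2.851 1.597
v 1.791 -3.454 1.868
v 2.444 -3.099 1.438
v 2.58 -3.758 1.721
v 2.132 -3.702 1.708
v 2.048 -3.295 1.533
v 2.826 -2.943 1.618
v 2.962 -3.601 1.902
v 3.134 -3.291 2.181
v 3.05 -2.884 2.006
v 2.772 -3.386 1.554
v 1.858 -2.799 2.418
v 1.994 -3.457 2.702
v 1.77 -3.516 2.314
v 1.686 -3.109 2.139
v 2.24 -2.642 2.599
v 2.376 -3.301 2.882
v 2.772 -3.105 2.787
v 2.688 -2.698 2.612
v 2.048 -3.014 2.766
v 2.772 2.354 -0.438
v 3.312 2.362 -1.183
v 4.689 2.094 -0.187
v 4.148 2.086 0.558
v 3.257 2.945 -0.95
v 4.634 2.676 0.046
v 2.976 3.251 -0.478
v 4.352 2.982 0.518
v 2.598 3.137 0.013
v 3.975 2.869 1.009
v 2.302 2.658 0.293
v 3.679 2.389 1.289
v 2.226 2.036 0.231
v 3.602 1.767 1.227
v 2.405 1.563 -0.144
v 3.781 1.295 0.852
v 2.756 1.461 -0.657
v 4.132 1.192 0.339
v 3.114 1.776 -1.067
v 4.49 1.508 -0.071
v 3.384 -2.433 -2.516
v 4.022 -2.468 -2.776
v 3.876 -2.627 -1.284
v 3.941 -2.06 -2.679
v 3.647 -1.795 -2.52
v 3.253 -1.774 -2.359
v 2.909 -2.004 -2.258
v 2.746 -2.399 -2.255
v 2.827 -2.806 -2.352
v 3.121 -3.071 -2.511
v 3.515 -3.092 -2.672
v 3.859 -2.862 -2.773
f 1 38 17
f 38 12 41
f 17 41 6
f 38 41 17
f 1 17 13
f 17 6 18
f 13 18 2
f 17 18 13
f 1 13 22
f 13 2 23
f 22 23 8
f 13 23 22
f 1 22 34
f 22 8 37
f 34 37 11
f 22 37 34
f 1 34 38
f 34 11 42
f 38 42 12
f 34 42 38
f 2 18 29
f 18 6 32
f 29 32 10
f 18 32 29
f 6 41 19
f 41 12 40
f 19 40 5
f 41 40 19
f 12 42 39
f 42 11 35
f 39 35 3
f 42 35 39
f 11 37 36
f 37 8 24
f 36 24 7
f 37 24 36
f 8 23 28
f 23 2 25
f 28 25 9
f 23 25 28
f 4 30 16
f 30 10 31
f 16 31 5
f 30 31 16
f 4 16 14
f 16 5 15
f 14 15 3
f 16 15 14
f 4 14 21
f 14 3 20
f 21 20 7
f 14 20 21
f 4 21 26
f 21 7 27
f 26 27 9
f 21 27 26
f 4 26 30
f 26 9 33
f 30 33 10
f 26 33 30
f 5 31 19
f 31 10 32
f 19 32 6
f 31 32 19
f 3 15 39
f 15 5 40
f 39 40 12
f 15 40 39
f 7 20 36
f 20 3 35
f 36 35 11
f 20 35 36
f 9 27 28
f 27 7 24
f 28 24 8
f 27 24 28
f 10 33 29
f 33 9 25
f 29 25 2
f 33 25 29
f 44 43 47
f 44 47 45
f 45 47 48
f 45 48 46
f 47 43 49
f 47 49 48
f 48 49 50
f 48 50 46
f 49 43 51
f 49 51 50
f 50 51 52
f 50 52 46
f 51 43 53
f 51 53 52
f 52 53 54
f 52 54 46
f 53 43 55
f 53 55 54
f 54 55 56
f 54 56 46
f 55 43 57
f 55 57 56
f 56 57 58
f 56 58 46
f 57 43 59
f 57 59 58
f 58 59 60
f 58 60 46
f 59 43 61
f 59 61 60
f 60 61 62
f 60 62 46
f 61 43 44
f 61 44 62
f 62 44 45
f 62 45 46
f 64 63 66
f 64 66 65
f 66 63 67
f 66 67 65
f 67 63 68
f 67 68 65
f 68 63 69
f 68 69 65
f 69 63 70
f 69 70 65
f 70 63 71
f 70 71 65
f 71 63 72
f 71 72 65
f 72 63 73
f 72 73 65
f 73 63 74
f 73 74 65
f 74 63 64
f 74 64 65



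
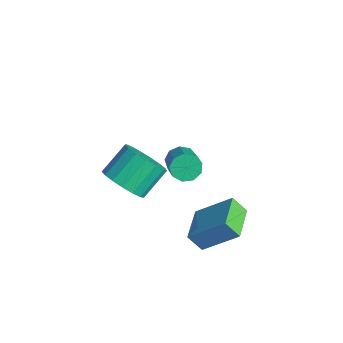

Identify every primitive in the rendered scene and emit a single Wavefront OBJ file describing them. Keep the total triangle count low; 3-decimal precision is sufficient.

v 3.693 -1.805 -2.777
v 3.305 -2.251 -2.071
v 2.435 -0.802 -2.833
v 2.047 -1.247 -2.128
v 4.573 -0.633 -1.552
v 4.185 -1.078 -0.847
v 3.315 0.371 -1.609
v 2.927 -0.075 -0.903
v 2.706 -2.224 2.452
v 3.078 -2.106 1.958
v 4.167 -2.457 2.693
v 3.794 -2.576 3.188
v 3.032 -1.75 2.196
v 4.12 -2.101 2.932
v 2.833 -1.616 2.555
v 3.922 -1.967 3.29
v 2.575 -1.766 2.865
v 3.663 -2.118 3.6
v 2.378 -2.131 2.982
v 3.466 -2.483 3.718
v 2.334 -2.54 2.851
v 3.423 -2.891 3.587
v 2.464 -2.8 2.534
v 3.553 -3.152 3.269
v 2.708 -2.791 2.178
v 3.796 -3.143 2.914
v 2.95 -2.517 1.951
v 4.038 -2.869 2.686
v -0.591 -3.16 -1.891
v -0.166 -2.493 -2.582
v -0.484 -1.294 -1.62
v -0.909 -1.96 -0.929
v -0.649 -2.513 -2.716
v -0.968 -1.314 -1.755
v -1.12 -2.682 -2.662
v -1.438 -1.482 -1.7
v -1.469 -2.96 -2.431
v -1.787 -1.76 -1.469
v -1.617 -3.284 -2.076
v -1.935 -2.084 -1.114
v -1.53 -3.579 -1.679
v -1.848 -2.379 -0.717
v -1.228 -3.778 -1.33
v -1.546 -2.579 -0.369
v -0.78 -3.836 -1.11
v -1.098 -2.636 -0.148
v -0.288 -3.739 -1.069
v -0.607 -2.539 -0.107
v 0.134 -3.509 -1.216
v -0.185 -2.309 -0.254
v 0.39 -3.199 -1.517
v 0.071 -1.999 -0.556
v 0.421 -2.88 -1.905
v 0.103 -1.681 -0.943
v 0.221 -2.625 -2.289
v -0.098 -1.426 -1.327
f 2 4 1
f 5 2 1
f 1 4 3
f 3 5 1
f 2 8 4
f 6 2 5
f 6 8 2
f 4 8 3
f 7 5 3
f 3 8 7
f 7 6 5
f 8 6 7
f 10 9 13
f 10 13 11
f 11 13 14
f 11 14 12
f 13 9 15
f 13 15 14
f 14 15 16
f 14 16 12
f 15 9 17
f 15 17 16
f 16 17 18
f 16 18 12
f 17 9 19
f 17 19 18
f 18 19 20
f 18 20 12
f 19 9 21
f 19 21 20
f 20 21 22
f 20 22 12
f 21 9 23
f 21 23 22
f 22 23 24
f 22 24 12
f 23 9 25
f 23 25 24
f 24 25 26
f 24 26 12
f 25 9 27
f 25 27 26
f 26 27 28
f 26 28 12
f 27 9 10
f 27 10 28
f 28 10 11
f 28 11 12
f 30 29 33
f 30 33 31
f 31 33 34
f 31 34 32
f 33 29 35
f 33 35 34
f 34 35 36
f 34 36 32
f 35 29 37
f 35 37 36
f 36 37 38
f 36 38 32
f 37 29 39
f 37 39 38
f 38 39 40
f 38 40 32
f 39 29 41
f 39 41 40
f 40 41 42
f 40 42 32
f 41 29 43
f 41 43 42
f 42 43 44
f 42 44 32
f 43 29 45
f 43 45 44
f 44 45 46
f 44 46 32
f 45 29 47
f 45 47 46
f 46 47 48
f 46 48 32
f 47 29 49
f 47 49 48
f 48 49 50
f 48 50 32
f 49 29 51
f 49 51 50
f 50 51 52
f 50 52 32
f 51 29 53
f 51 53 52
f 52 53 54
f 52 54 32
f 53 29 55
f 53 55 54
f 54 55 56
f 54 56 32
f 55 29 30
f 55 30 56
f 56 30 31
f 56 31 32



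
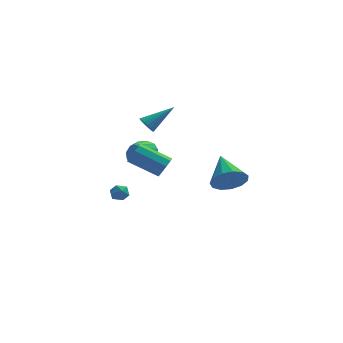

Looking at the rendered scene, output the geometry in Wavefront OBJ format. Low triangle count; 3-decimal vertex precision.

v -2.692 2.739 -2.385
v -2.103 2.639 -2.183
v -3.017 1.941 -1.837
v -2.428 1.841 -1.635
v -2.745 2.352 -1.442
v -2.544 2.844 -1.781
v -2.576 1.736 -2.239
v -2.375 2.228 -2.578
v -2.031 2.018 -2.092
v -2.136 2.399 -1.6
v -2.984 2.181 -2.42
v -3.089 2.562 -1.928
v -1.162 4.124 0.212
v -0.251 3.96 0.501
v -1.658 3.296 1.308
v -0.417 4.409 0.765
v -0.821 4.767 0.853
v -1.332 4.921 0.738
v -1.79 4.822 0.456
v -2.048 4.502 0.097
v -2.025 4.061 -0.226
v -1.728 3.641 -0.41
v -1.252 3.374 -0.396
v -0.746 3.345 -0.189
v -0.373 3.564 0.145
v 2.982 -3.287 1.621
v 3.656 -3.597 2.393
v 2.698 -1.473 2.599
v 3.991 -3.319 1.975
v 4.006 -3.032 1.446
v 3.696 -2.825 0.972
v 3.159 -2.765 0.704
v 2.566 -2.871 0.728
v 2.105 -3.109 1.035
v 1.923 -3.403 1.528
v 2.076 -3.661 2.051
v 2.518 -3.8 2.438
v 3.107 -3.776 2.565
v -0.466 -3.626 2.934
v -0.075 -3.38 3.474
v -1.684 -2.829 4.386
v -2.074 -3.074 3.846
v -0.142 -3.03 3.144
v -1.751 -2.479 4.057
v -0.36 -2.958 2.716
v -1.969 -2.407 3.629
v -0.628 -3.199 2.39
v -2.236 -2.647 3.303
v -0.819 -3.639 2.318
v -2.428 -3.088 3.231
v -0.846 -4.073 2.534
v -2.454 -3.522 3.447
v -0.694 -4.298 2.937
v -2.303 -3.747 3.85
v -0.435 -4.208 3.339
v -2.044 -3.657 4.251
v -0.191 -3.846 3.55
v -1.8 -3.294 4.463
v -0.978 2.859 3.042
v -0.682 3.015 2.52
v 0.618 3.441 4.118
v -0.813 3.248 2.588
v -0.977 3.404 2.746
v -1.141 3.452 2.963
v -1.272 3.383 3.195
v -1.345 3.21 3.398
v -1.346 2.967 3.529
v -1.273 2.703 3.565
v -1.142 2.47 3.496
v -0.978 2.314 3.338
v -0.815 2.266 3.121
v -0.683 2.335 2.889
v -0.61 2.508 2.687
v -0.61 2.751 2.555
f 1 12 6
f 1 6 2
f 1 2 8
f 1 8 11
f 1 11 12
f 2 6 10
f 6 12 5
f 12 11 3
f 11 8 7
f 8 2 9
f 4 10 5
f 4 5 3
f 4 3 7
f 4 7 9
f 4 9 10
f 5 10 6
f 3 5 12
f 7 3 11
f 9 7 8
f 10 9 2
f 14 13 16
f 14 16 15
f 16 13 17
f 16 17 15
f 17 13 18
f 17 18 15
f 18 13 19
f 18 19 15
f 19 13 20
f 19 20 15
f 20 13 21
f 20 21 15
f 21 13 22
f 21 22 15
f 22 13 23
f 22 23 15
f 23 13 24
f 23 24 15
f 24 13 25
f 24 25 15
f 25 13 14
f 25 14 15
f 27 26 29
f 27 29 28
f 29 26 30
f 29 30 28
f 30 26 31
f 30 31 28
f 31 26 32
f 31 32 28
f 32 26 33
f 32 33 28
f 33 26 34
f 33 34 28
f 34 26 35
f 34 35 28
f 35 26 36
f 35 36 28
f 36 26 37
f 36 37 28
f 37 26 38
f 37 38 28
f 38 26 27
f 38 27 28
f 40 39 43
f 40 43 41
f 41 43 44
f 41 44 42
f 43 39 45
f 43 45 44
f 44 45 46
f 44 46 42
f 45 39 47
f 45 47 46
f 46 47 48
f 46 48 42
f 47 39 49
f 47 49 48
f 48 49 50
f 48 50 42
f 49 39 51
f 49 51 50
f 50 51 52
f 50 52 42
f 51 39 53
f 51 53 52
f 52 53 54
f 52 54 42
f 53 39 55
f 53 55 54
f 54 55 56
f 54 56 42
f 55 39 57
f 55 57 56
f 56 57 58
f 56 58 42
f 57 39 40
f 57 40 58
f 58 40 41
f 58 41 42
f 60 59 62
f 60 62 61
f 62 59 63
f 62 63 61
f 63 59 64
f 63 64 61
f 64 59 65
f 64 65 61
f 65 59 66
f 65 66 61
f 66 59 67
f 66 67 61
f 67 59 68
f 67 68 61
f 68 59 69
f 68 69 61
f 69 59 70
f 69 70 61
f 70 59 71
f 70 71 61
f 71 59 72
f 71 72 61
f 72 59 73
f 72 73 61
f 73 59 74
f 73 74 61
f 74 59 60
f 74 60 61



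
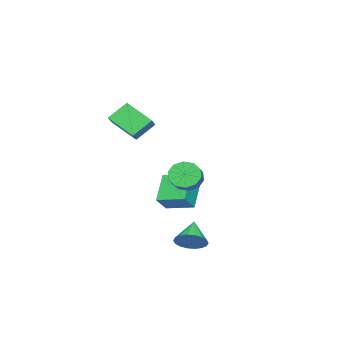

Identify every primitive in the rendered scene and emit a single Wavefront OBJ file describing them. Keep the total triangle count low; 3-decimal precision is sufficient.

v 0.547 -4.739 3.028
v -0.344 -3.988 4.035
v 0.758 -3.052 1.957
v -0.133 -2.301 2.964
v 1.493 -4.459 3.656
v 0.602 -3.708 4.663
v 1.704 -2.772 2.585
v 0.813 -2.021 3.592
v -4.71 -3.448 -3.353
v -3.761 -3.626 -2.395
v -4.746 -1.607 -2.974
v -3.797 -1.785 -2.016
v -3.163 -3.115 -4.824
v -2.214 -3.293 -3.866
v -3.199 -1.274 -4.445
v -2.25 -1.452 -3.487
v 0.852 0.203 -0.473
v 1.276 0.494 -1.284
v 2.232 0.788 -0.677
v 1.808 0.497 0.133
v 0.987 0.957 -1.052
v 1.943 1.251 -0.445
v 0.645 1.132 -0.599
v 1.601 1.426 0.007
v 0.383 0.952 -0.098
v 1.339 1.247 0.508
v 0.3 0.486 0.259
v 1.256 0.781 0.866
v 0.428 -0.088 0.337
v 1.384 0.206 0.944
v 0.717 -0.551 0.105
v 1.673 -0.257 0.712
v 1.059 -0.726 -0.347
v 2.015 -0.432 0.259
v 1.321 -0.547 -0.848
v 2.277 -0.252 -0.242
v 1.404 -0.081 -1.206
v 2.36 0.214 -0.599
v 4.143 2.004 -3.907
v 4.576 2.447 -3.174
v 2.877 1.596 -2.913
v 4.34 2.758 -3.347
v 4.065 2.92 -3.631
v 3.805 2.9 -3.969
v 3.612 2.703 -4.296
v 3.524 2.368 -4.545
v 3.559 1.96 -4.668
v 3.709 1.561 -4.64
v 3.945 1.25 -4.468
v 4.22 1.088 -4.184
v 4.48 1.107 -3.845
v 4.673 1.304 -3.519
v 4.761 1.64 -3.269
v 4.726 2.048 -3.146
f 2 4 1
f 5 2 1
f 1 4 3
f 3 5 1
f 2 8 4
f 6 2 5
f 6 8 2
f 4 8 3
f 7 5 3
f 3 8 7
f 7 6 5
f 8 6 7
f 10 12 9
f 13 10 9
f 9 12 11
f 11 13 9
f 10 16 12
f 14 10 13
f 14 16 10
f 12 16 11
f 15 13 11
f 11 16 15
f 15 14 13
f 16 14 15
f 18 17 21
f 18 21 19
f 19 21 22
f 19 22 20
f 21 17 23
f 21 23 22
f 22 23 24
f 22 24 20
f 23 17 25
f 23 25 24
f 24 25 26
f 24 26 20
f 25 17 27
f 25 27 26
f 26 27 28
f 26 28 20
f 27 17 29
f 27 29 28
f 28 29 30
f 28 30 20
f 29 17 31
f 29 31 30
f 30 31 32
f 30 32 20
f 31 17 33
f 31 33 32
f 32 33 34
f 32 34 20
f 33 17 35
f 33 35 34
f 34 35 36
f 34 36 20
f 35 17 37
f 35 37 36
f 36 37 38
f 36 38 20
f 37 17 18
f 37 18 38
f 38 18 19
f 38 19 20
f 40 39 42
f 40 42 41
f 42 39 43
f 42 43 41
f 43 39 44
f 43 44 41
f 44 39 45
f 44 45 41
f 45 39 46
f 45 46 41
f 46 39 47
f 46 47 41
f 47 39 48
f 47 48 41
f 48 39 49
f 48 49 41
f 49 39 50
f 49 50 41
f 50 39 51
f 50 51 41
f 51 39 52
f 51 52 41
f 52 39 53
f 52 53 41
f 53 39 54
f 53 54 41
f 54 39 40
f 54 40 41



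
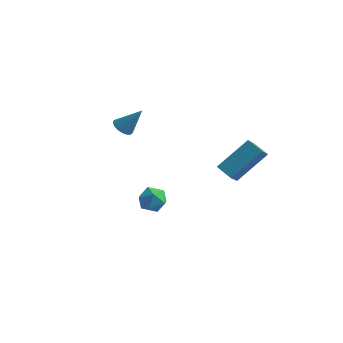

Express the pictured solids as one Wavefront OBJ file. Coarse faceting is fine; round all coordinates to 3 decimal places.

v 2.298 0.182 0.635
v 2.354 -0.675 1.4
v 1.455 0.456 1.004
v 1.512 -0.4 1.769
v 3.308 1.46 1.991
v 3.365 0.604 2.756
v 2.466 1.735 2.36
v 2.522 0.878 3.125
v -4.076 0.975 2.11
v -3.616 1.1 1.745
v -3.204 1.325 3.33
v -3.753 1.351 1.771
v -3.964 1.516 1.875
v -4.201 1.557 2.032
v -4.409 1.465 2.208
v -4.541 1.261 2.36
v -4.566 0.991 2.456
v -4.48 0.718 2.472
v -4.3 0.504 2.405
v -4.07 0.398 2.271
v -3.841 0.424 2.1
v -3.666 0.576 1.931
v -3.585 0.82 1.803
v -1.901 -1.624 -0.53
v -1.392 -1.451 -1.106
v -0.948 -2.109 0.166
v -0.439 -1.936 -0.41
v -0.774 -1.357 0.006
v -1.363 -1.057 -0.424
v -0.977 -2.503 -0.516
v -1.566 -2.203 -0.946
v -0.82 -1.994 -1.098
v -0.695 -1.286 -0.775
v -1.645 -2.274 -0.165
v -1.52 -1.566 0.158
f 2 4 1
f 5 2 1
f 1 4 3
f 3 5 1
f 2 8 4
f 6 2 5
f 6 8 2
f 4 8 3
f 7 5 3
f 3 8 7
f 7 6 5
f 8 6 7
f 10 9 12
f 10 12 11
f 12 9 13
f 12 13 11
f 13 9 14
f 13 14 11
f 14 9 15
f 14 15 11
f 15 9 16
f 15 16 11
f 16 9 17
f 16 17 11
f 17 9 18
f 17 18 11
f 18 9 19
f 18 19 11
f 19 9 20
f 19 20 11
f 20 9 21
f 20 21 11
f 21 9 22
f 21 22 11
f 22 9 23
f 22 23 11
f 23 9 10
f 23 10 11
f 24 35 29
f 24 29 25
f 24 25 31
f 24 31 34
f 24 34 35
f 25 29 33
f 29 35 28
f 35 34 26
f 34 31 30
f 31 25 32
f 27 33 28
f 27 28 26
f 27 26 30
f 27 30 32
f 27 32 33
f 28 33 29
f 26 28 35
f 30 26 34
f 32 30 31
f 33 32 25



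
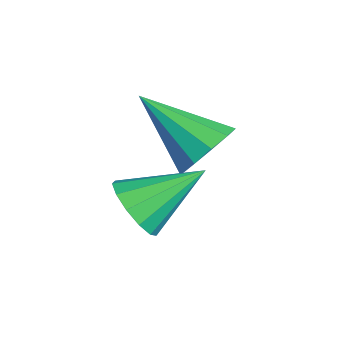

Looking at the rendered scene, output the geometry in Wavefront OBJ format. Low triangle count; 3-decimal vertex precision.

v -1.451 -1.542 -4.021
v -0.825 -1.946 -3.826
v -2.509 -2.678 -2.979
v -0.882 -1.599 -3.505
v -1.156 -1.23 -3.382
v -1.543 -0.98 -3.502
v -1.895 -0.945 -3.821
v -2.077 -1.138 -4.216
v -2.02 -1.485 -4.537
v -1.746 -1.853 -4.66
v -1.359 -2.103 -4.54
v -1.007 -2.138 -4.221
v -0.067 -3.243 -4.293
v 0.353 -2.92 -4.795
v -0.113 -1.897 -3.467
v -0.036 -2.861 -4.914
v -0.435 -2.922 -4.836
v -0.717 -3.086 -4.585
v -0.793 -3.299 -4.242
v -0.638 -3.495 -3.914
v -0.302 -3.61 -3.708
v 0.109 -3.609 -3.687
v 0.464 -3.492 -3.858
v 0.65 -3.296 -4.168
v 0.609 -3.082 -4.517
f 2 1 4
f 2 4 3
f 4 1 5
f 4 5 3
f 5 1 6
f 5 6 3
f 6 1 7
f 6 7 3
f 7 1 8
f 7 8 3
f 8 1 9
f 8 9 3
f 9 1 10
f 9 10 3
f 10 1 11
f 10 11 3
f 11 1 12
f 11 12 3
f 12 1 2
f 12 2 3
f 14 13 16
f 14 16 15
f 16 13 17
f 16 17 15
f 17 13 18
f 17 18 15
f 18 13 19
f 18 19 15
f 19 13 20
f 19 20 15
f 20 13 21
f 20 21 15
f 21 13 22
f 21 22 15
f 22 13 23
f 22 23 15
f 23 13 24
f 23 24 15
f 24 13 25
f 24 25 15
f 25 13 14
f 25 14 15



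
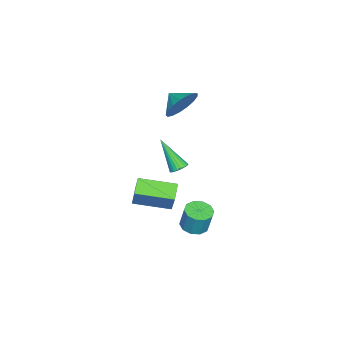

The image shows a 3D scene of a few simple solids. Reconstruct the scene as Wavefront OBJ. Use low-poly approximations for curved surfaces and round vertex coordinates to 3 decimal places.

v -1.304 0.876 2.249
v -0.652 1.006 3.075
v -1.696 0.044 2.691
v -1.066 1.27 3.204
v -1.534 1.443 3.115
v -1.949 1.487 2.827
v -2.217 1.39 2.407
v -2.275 1.176 1.951
v -2.111 0.893 1.563
v -1.762 0.606 1.333
v -1.308 0.381 1.312
v -0.853 0.269 1.507
v -0.501 0.296 1.871
v -0.333 0.456 2.322
v -0.387 0.712 2.757
v -0.599 -1.424 -4.313
v 0.468 -0.88 -2.588
v -1.092 0.561 -4.633
v -0.026 1.104 -2.908
v 0.246 -1.304 -4.872
v 1.312 -0.761 -3.147
v -0.248 0.68 -5.192
v 0.819 1.224 -3.467
v 2.813 2.931 -3.434
v 3.553 2.991 -3.536
v 3.708 3.288 -2.249
v 2.967 3.229 -2.146
v 3.365 3.408 -3.61
v 3.519 3.705 -2.322
v 2.965 3.643 -3.616
v 3.12 3.94 -2.329
v 2.508 3.606 -3.553
v 2.662 3.903 -2.265
v 2.167 3.312 -3.444
v 2.321 3.609 -2.157
v 2.072 2.872 -3.331
v 2.227 3.169 -2.044
v 2.261 2.455 -3.258
v 2.415 2.752 -1.97
v 2.66 2.22 -3.251
v 2.815 2.517 -1.964
v 3.118 2.257 -3.315
v 3.272 2.554 -2.027
v 3.459 2.551 -3.423
v 3.613 2.848 -2.136
v -1.623 0.617 -2.942
v -1.094 0.534 -2.876
v -2.017 -0.537 -1.258
v -1.127 0.721 -2.755
v -1.246 0.89 -2.668
v -1.43 1.011 -2.627
v -1.648 1.065 -2.641
v -1.861 1.041 -2.708
v -2.033 0.944 -2.814
v -2.134 0.79 -2.943
v -2.147 0.607 -3.072
v -2.069 0.425 -3.178
v -1.914 0.277 -3.244
v -1.708 0.187 -3.257
v -1.488 0.172 -3.216
v -1.291 0.234 -3.128
v -1.152 0.362 -3.007
f 2 1 4
f 2 4 3
f 4 1 5
f 4 5 3
f 5 1 6
f 5 6 3
f 6 1 7
f 6 7 3
f 7 1 8
f 7 8 3
f 8 1 9
f 8 9 3
f 9 1 10
f 9 10 3
f 10 1 11
f 10 11 3
f 11 1 12
f 11 12 3
f 12 1 13
f 12 13 3
f 13 1 14
f 13 14 3
f 14 1 15
f 14 15 3
f 15 1 2
f 15 2 3
f 17 19 16
f 20 17 16
f 16 19 18
f 18 20 16
f 17 23 19
f 21 17 20
f 21 23 17
f 19 23 18
f 22 20 18
f 18 23 22
f 22 21 20
f 23 21 22
f 25 24 28
f 25 28 26
f 26 28 29
f 26 29 27
f 28 24 30
f 28 30 29
f 29 30 31
f 29 31 27
f 30 24 32
f 30 32 31
f 31 32 33
f 31 33 27
f 32 24 34
f 32 34 33
f 33 34 35
f 33 35 27
f 34 24 36
f 34 36 35
f 35 36 37
f 35 37 27
f 36 24 38
f 36 38 37
f 37 38 39
f 37 39 27
f 38 24 40
f 38 40 39
f 39 40 41
f 39 41 27
f 40 24 42
f 40 42 41
f 41 42 43
f 41 43 27
f 42 24 44
f 42 44 43
f 43 44 45
f 43 45 27
f 44 24 25
f 44 25 45
f 45 25 26
f 45 26 27
f 47 46 49
f 47 49 48
f 49 46 50
f 49 50 48
f 50 46 51
f 50 51 48
f 51 46 52
f 51 52 48
f 52 46 53
f 52 53 48
f 53 46 54
f 53 54 48
f 54 46 55
f 54 55 48
f 55 46 56
f 55 56 48
f 56 46 57
f 56 57 48
f 57 46 58
f 57 58 48
f 58 46 59
f 58 59 48
f 59 46 60
f 59 60 48
f 60 46 61
f 60 61 48
f 61 46 62
f 61 62 48
f 62 46 47
f 62 47 48

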